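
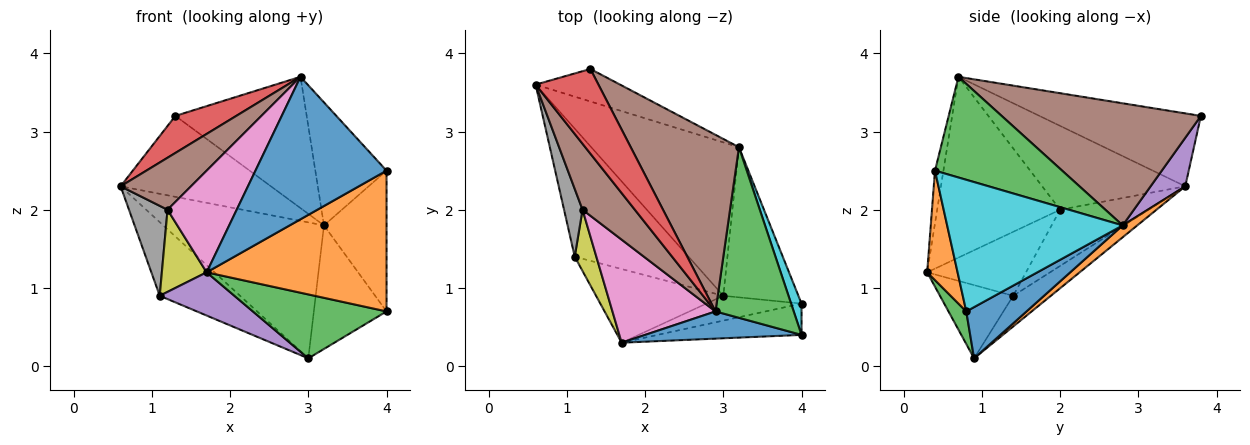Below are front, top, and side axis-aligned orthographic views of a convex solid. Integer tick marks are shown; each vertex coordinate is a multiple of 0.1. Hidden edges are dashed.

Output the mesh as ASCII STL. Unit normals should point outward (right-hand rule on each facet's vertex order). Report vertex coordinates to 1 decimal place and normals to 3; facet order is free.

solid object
 facet normal -0.063 -0.980 0.187
  outer loop
   vertex 2.9 0.7 3.7
   vertex 1.7 0.3 1.2
   vertex 4.0 0.4 2.5
  endloop
 endfacet
 facet normal 0.060 0.662 -0.747
  outer loop
   vertex 3.2 2.8 1.8
   vertex 3.0 0.9 0.1
   vertex 0.6 3.6 2.3
  endloop
 endfacet
 facet normal 0.722 0.404 0.561
  outer loop
   vertex 3.2 2.8 1.8
   vertex 2.9 0.7 3.7
   vertex 4.0 0.4 2.5
  endloop
 endfacet
 facet normal -0.228 0.485 -0.844
  outer loop
   vertex 1.1 1.4 0.9
   vertex 0.6 3.6 2.3
   vertex 3.0 0.9 0.1
  endloop
 endfacet
 facet normal -0.445 -0.453 -0.773
  outer loop
   vertex 1.1 1.4 0.9
   vertex 3.0 0.9 0.1
   vertex 1.7 0.3 1.2
  endloop
 endfacet
 facet normal -0.783 -0.385 0.488
  outer loop
   vertex 1.2 2.0 2.0
   vertex 2.9 0.7 3.7
   vertex 0.6 3.6 2.3
  endloop
 endfacet
 facet normal -0.781 -0.439 0.445
  outer loop
   vertex 1.2 2.0 2.0
   vertex 1.7 0.3 1.2
   vertex 2.9 0.7 3.7
  endloop
 endfacet
 facet normal -0.877 -0.383 0.289
  outer loop
   vertex 1.2 2.0 2.0
   vertex 0.6 3.6 2.3
   vertex 1.1 1.4 0.9
  endloop
 endfacet
 facet normal -0.870 -0.395 0.294
  outer loop
   vertex 1.2 2.0 2.0
   vertex 1.1 1.4 0.9
   vertex 1.7 0.3 1.2
  endloop
 endfacet
 facet normal 0.939 0.335 0.074
  outer loop
   vertex 4.0 0.8 0.7
   vertex 3.2 2.8 1.8
   vertex 4.0 0.4 2.5
  endloop
 endfacet
 facet normal 0.466 0.562 -0.683
  outer loop
   vertex 4.0 0.8 0.7
   vertex 3.0 0.9 0.1
   vertex 3.2 2.8 1.8
  endloop
 endfacet
 facet normal 0.163 -0.963 -0.214
  outer loop
   vertex 4.0 0.8 0.7
   vertex 4.0 0.4 2.5
   vertex 1.7 0.3 1.2
  endloop
 endfacet
 facet normal 0.123 -0.925 -0.359
  outer loop
   vertex 4.0 0.8 0.7
   vertex 1.7 0.3 1.2
   vertex 3.0 0.9 0.1
  endloop
 endfacet
 facet normal -0.728 -0.275 0.628
  outer loop
   vertex 1.3 3.8 3.2
   vertex 0.6 3.6 2.3
   vertex 2.9 0.7 3.7
  endloop
 endfacet
 facet normal 0.209 0.907 -0.364
  outer loop
   vertex 1.3 3.8 3.2
   vertex 3.2 2.8 1.8
   vertex 0.6 3.6 2.3
  endloop
 endfacet
 facet normal 0.671 0.442 0.595
  outer loop
   vertex 1.3 3.8 3.2
   vertex 2.9 0.7 3.7
   vertex 3.2 2.8 1.8
  endloop
 endfacet
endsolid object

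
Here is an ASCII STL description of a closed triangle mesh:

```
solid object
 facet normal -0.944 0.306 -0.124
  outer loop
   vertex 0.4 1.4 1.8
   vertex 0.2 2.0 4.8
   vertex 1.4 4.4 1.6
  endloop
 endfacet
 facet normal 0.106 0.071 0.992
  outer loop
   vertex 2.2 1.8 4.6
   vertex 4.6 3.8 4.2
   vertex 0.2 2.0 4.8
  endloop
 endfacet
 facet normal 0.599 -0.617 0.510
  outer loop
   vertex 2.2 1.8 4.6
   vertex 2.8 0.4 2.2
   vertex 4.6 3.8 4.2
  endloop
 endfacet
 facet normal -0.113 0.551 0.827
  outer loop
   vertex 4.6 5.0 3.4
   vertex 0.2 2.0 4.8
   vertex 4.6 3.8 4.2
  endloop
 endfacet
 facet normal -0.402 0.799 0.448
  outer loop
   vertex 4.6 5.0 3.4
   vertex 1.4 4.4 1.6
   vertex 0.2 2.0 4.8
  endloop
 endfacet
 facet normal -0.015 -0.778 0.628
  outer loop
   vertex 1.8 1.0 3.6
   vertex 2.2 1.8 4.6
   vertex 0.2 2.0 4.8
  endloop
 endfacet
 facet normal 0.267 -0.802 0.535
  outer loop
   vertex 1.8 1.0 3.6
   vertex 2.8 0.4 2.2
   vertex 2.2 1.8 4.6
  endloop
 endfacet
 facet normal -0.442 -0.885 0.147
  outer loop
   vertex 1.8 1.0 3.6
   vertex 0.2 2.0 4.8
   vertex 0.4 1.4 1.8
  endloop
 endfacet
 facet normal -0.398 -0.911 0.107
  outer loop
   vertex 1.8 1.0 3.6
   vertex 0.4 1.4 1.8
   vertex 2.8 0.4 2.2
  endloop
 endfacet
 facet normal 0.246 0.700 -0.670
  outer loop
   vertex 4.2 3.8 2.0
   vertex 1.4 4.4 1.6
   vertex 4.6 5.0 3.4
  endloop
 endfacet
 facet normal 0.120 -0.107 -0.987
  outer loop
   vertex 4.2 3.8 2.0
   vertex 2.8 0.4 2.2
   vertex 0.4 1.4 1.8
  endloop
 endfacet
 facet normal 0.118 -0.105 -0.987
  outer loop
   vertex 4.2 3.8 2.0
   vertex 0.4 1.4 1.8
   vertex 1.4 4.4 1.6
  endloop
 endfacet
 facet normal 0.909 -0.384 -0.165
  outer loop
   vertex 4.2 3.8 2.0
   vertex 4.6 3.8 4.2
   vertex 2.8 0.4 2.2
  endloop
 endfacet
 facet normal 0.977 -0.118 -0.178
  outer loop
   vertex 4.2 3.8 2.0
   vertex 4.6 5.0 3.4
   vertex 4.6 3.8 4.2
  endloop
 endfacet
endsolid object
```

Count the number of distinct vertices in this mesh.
9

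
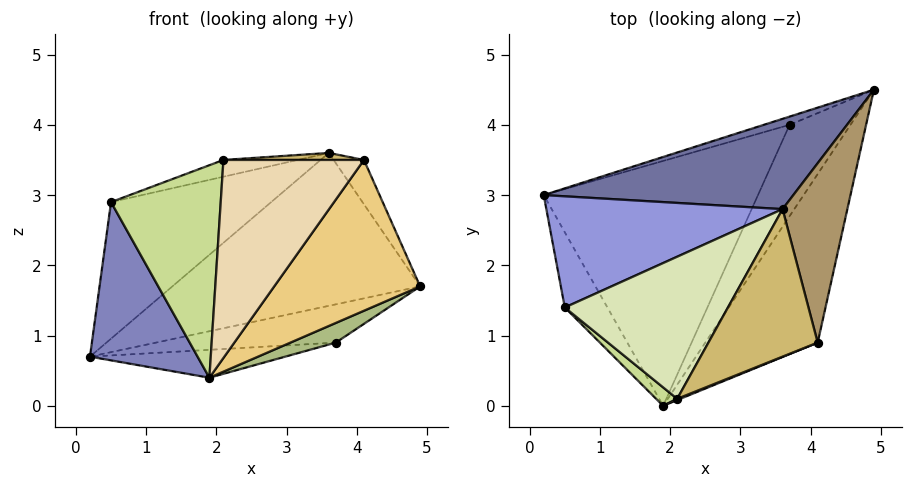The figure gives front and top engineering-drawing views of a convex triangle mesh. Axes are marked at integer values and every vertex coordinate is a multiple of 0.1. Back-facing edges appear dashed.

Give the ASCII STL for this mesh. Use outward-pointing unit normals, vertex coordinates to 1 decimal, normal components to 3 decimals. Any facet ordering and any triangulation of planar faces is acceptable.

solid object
 facet normal -0.358 0.804 0.475
  outer loop
   vertex 3.6 2.8 3.6
   vertex 4.9 4.5 1.7
   vertex 0.2 3.0 0.7
  endloop
 endfacet
 facet normal -0.858 -0.464 -0.221
  outer loop
   vertex 0.5 1.4 2.9
   vertex 0.2 3.0 0.7
   vertex 1.9 0.0 0.4
  endloop
 endfacet
 facet normal -0.442 0.696 0.566
  outer loop
   vertex 0.5 1.4 2.9
   vertex 3.6 2.8 3.6
   vertex 0.2 3.0 0.7
  endloop
 endfacet
 facet normal -0.258 0.945 -0.203
  outer loop
   vertex 3.7 4.0 0.9
   vertex 0.2 3.0 0.7
   vertex 4.9 4.5 1.7
  endloop
 endfacet
 facet normal 0.024 0.113 -0.993
  outer loop
   vertex 3.7 4.0 0.9
   vertex 1.9 0.0 0.4
   vertex 0.2 3.0 0.7
  endloop
 endfacet
 facet normal 0.595 -0.169 -0.786
  outer loop
   vertex 3.7 4.0 0.9
   vertex 4.9 4.5 1.7
   vertex 1.9 0.0 0.4
  endloop
 endfacet
 facet normal -0.644 -0.762 0.066
  outer loop
   vertex 2.1 0.1 3.5
   vertex 0.5 1.4 2.9
   vertex 1.9 0.0 0.4
  endloop
 endfacet
 facet normal -0.267 0.113 0.957
  outer loop
   vertex 2.1 0.1 3.5
   vertex 3.6 2.8 3.6
   vertex 0.5 1.4 2.9
  endloop
 endfacet
 facet normal 0.742 0.161 0.651
  outer loop
   vertex 4.1 0.9 3.5
   vertex 4.9 4.5 1.7
   vertex 3.6 2.8 3.6
  endloop
 endfacet
 facet normal 0.019 -0.048 0.999
  outer loop
   vertex 4.1 0.9 3.5
   vertex 3.6 2.8 3.6
   vertex 2.1 0.1 3.5
  endloop
 endfacet
 facet normal 0.798 -0.402 -0.449
  outer loop
   vertex 4.1 0.9 3.5
   vertex 1.9 0.0 0.4
   vertex 4.9 4.5 1.7
  endloop
 endfacet
 facet normal 0.371 -0.928 0.006
  outer loop
   vertex 4.1 0.9 3.5
   vertex 2.1 0.1 3.5
   vertex 1.9 0.0 0.4
  endloop
 endfacet
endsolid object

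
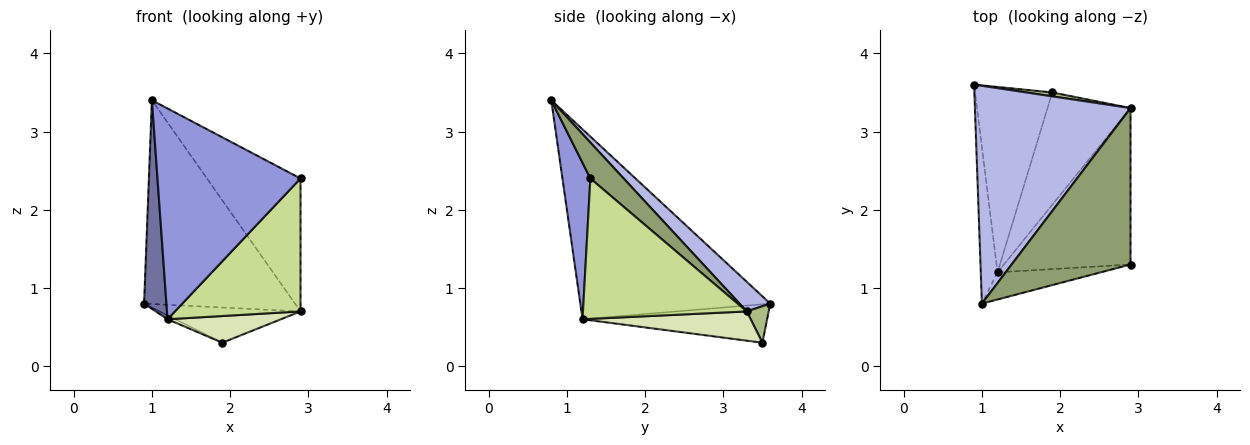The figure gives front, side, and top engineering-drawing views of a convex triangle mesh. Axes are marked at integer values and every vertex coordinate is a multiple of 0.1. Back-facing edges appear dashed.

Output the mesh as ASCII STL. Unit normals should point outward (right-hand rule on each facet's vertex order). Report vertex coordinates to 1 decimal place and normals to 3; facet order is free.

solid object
 facet normal -0.989 -0.116 -0.087
  outer loop
   vertex 1.2 1.2 0.6
   vertex 1.0 0.8 3.4
   vertex 0.9 3.6 0.8
  endloop
 endfacet
 facet normal -0.446 0.019 -0.895
  outer loop
   vertex 1.2 1.2 0.6
   vertex 0.9 3.6 0.8
   vertex 1.9 3.5 0.3
  endloop
 endfacet
 facet normal 0.190 -0.974 -0.126
  outer loop
   vertex 1.2 1.2 0.6
   vertex 2.9 1.3 2.4
   vertex 1.0 0.8 3.4
  endloop
 endfacet
 facet normal 0.138 0.677 0.723
  outer loop
   vertex 2.9 3.3 0.7
   vertex 0.9 3.6 0.8
   vertex 1.0 0.8 3.4
  endloop
 endfacet
 facet normal 0.225 0.631 0.742
  outer loop
   vertex 2.9 3.3 0.7
   vertex 1.0 0.8 3.4
   vertex 2.9 1.3 2.4
  endloop
 endfacet
 facet normal 0.153 0.982 0.109
  outer loop
   vertex 2.9 3.3 0.7
   vertex 1.9 3.5 0.3
   vertex 0.9 3.6 0.8
  endloop
 endfacet
 facet normal 0.645 -0.495 -0.582
  outer loop
   vertex 2.9 3.3 0.7
   vertex 2.9 1.3 2.4
   vertex 1.2 1.2 0.6
  endloop
 endfacet
 facet normal 0.324 -0.219 -0.920
  outer loop
   vertex 2.9 3.3 0.7
   vertex 1.2 1.2 0.6
   vertex 1.9 3.5 0.3
  endloop
 endfacet
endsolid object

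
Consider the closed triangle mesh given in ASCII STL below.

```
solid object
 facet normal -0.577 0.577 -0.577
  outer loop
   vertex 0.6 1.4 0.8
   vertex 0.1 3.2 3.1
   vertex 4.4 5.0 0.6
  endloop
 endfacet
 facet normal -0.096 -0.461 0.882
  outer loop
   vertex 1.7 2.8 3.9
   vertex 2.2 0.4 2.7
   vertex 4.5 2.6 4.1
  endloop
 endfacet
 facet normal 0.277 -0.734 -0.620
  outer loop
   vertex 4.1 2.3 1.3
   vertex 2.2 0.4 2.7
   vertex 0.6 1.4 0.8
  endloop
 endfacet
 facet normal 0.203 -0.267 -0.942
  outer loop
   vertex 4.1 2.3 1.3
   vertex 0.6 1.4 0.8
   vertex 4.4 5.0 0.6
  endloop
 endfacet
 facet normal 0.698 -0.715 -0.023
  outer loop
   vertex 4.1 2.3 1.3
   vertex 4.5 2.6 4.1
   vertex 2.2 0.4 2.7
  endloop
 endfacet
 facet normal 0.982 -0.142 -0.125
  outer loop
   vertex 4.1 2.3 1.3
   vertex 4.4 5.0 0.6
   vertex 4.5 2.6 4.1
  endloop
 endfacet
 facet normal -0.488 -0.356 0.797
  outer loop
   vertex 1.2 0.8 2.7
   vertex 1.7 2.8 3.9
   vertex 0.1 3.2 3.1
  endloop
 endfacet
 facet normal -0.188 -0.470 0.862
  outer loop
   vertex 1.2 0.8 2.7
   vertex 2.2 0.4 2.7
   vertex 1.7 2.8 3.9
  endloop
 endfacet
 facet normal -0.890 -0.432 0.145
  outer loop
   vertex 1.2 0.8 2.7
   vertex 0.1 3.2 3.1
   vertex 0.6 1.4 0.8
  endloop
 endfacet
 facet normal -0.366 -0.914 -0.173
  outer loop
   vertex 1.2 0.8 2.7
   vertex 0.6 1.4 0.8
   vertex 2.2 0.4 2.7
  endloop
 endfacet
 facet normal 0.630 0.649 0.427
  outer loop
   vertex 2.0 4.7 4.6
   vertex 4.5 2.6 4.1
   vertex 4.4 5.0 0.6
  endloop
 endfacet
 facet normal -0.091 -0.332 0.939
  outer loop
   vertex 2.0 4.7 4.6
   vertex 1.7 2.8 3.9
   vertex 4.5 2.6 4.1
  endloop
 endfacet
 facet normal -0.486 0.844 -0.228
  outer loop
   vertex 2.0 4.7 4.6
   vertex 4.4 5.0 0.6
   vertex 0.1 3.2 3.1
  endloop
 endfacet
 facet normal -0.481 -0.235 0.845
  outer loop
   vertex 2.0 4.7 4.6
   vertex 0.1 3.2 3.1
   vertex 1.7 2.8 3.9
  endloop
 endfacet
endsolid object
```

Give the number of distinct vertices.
9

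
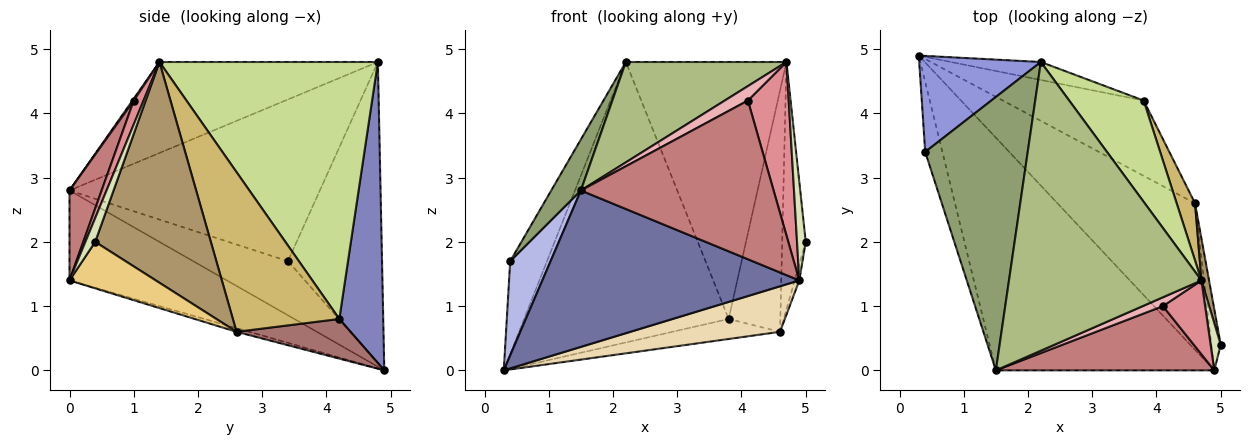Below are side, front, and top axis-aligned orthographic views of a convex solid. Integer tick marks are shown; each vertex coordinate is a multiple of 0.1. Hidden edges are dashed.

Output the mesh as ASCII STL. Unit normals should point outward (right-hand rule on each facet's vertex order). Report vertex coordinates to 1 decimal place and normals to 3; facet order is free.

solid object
 facet normal -0.323 -0.528 -0.785
  outer loop
   vertex 1.5 0.0 2.8
   vertex 0.3 4.9 0.0
   vertex 4.9 0.0 1.4
  endloop
 endfacet
 facet normal 0.209 0.976 -0.063
  outer loop
   vertex 3.8 4.2 0.8
   vertex 0.3 4.9 0.0
   vertex 2.2 4.8 4.8
  endloop
 endfacet
 facet normal -0.872 0.341 0.352
  outer loop
   vertex 0.4 3.4 1.7
   vertex 2.2 4.8 4.8
   vertex 0.3 4.9 0.0
  endloop
 endfacet
 facet normal -0.883 -0.376 -0.280
  outer loop
   vertex 0.4 3.4 1.7
   vertex 0.3 4.9 0.0
   vertex 1.5 0.0 2.8
  endloop
 endfacet
 facet normal -0.840 -0.099 0.533
  outer loop
   vertex 0.4 3.4 1.7
   vertex 1.5 0.0 2.8
   vertex 2.2 4.8 4.8
  endloop
 endfacet
 facet normal -0.408 -0.300 0.862
  outer loop
   vertex 4.7 1.4 4.8
   vertex 2.2 4.8 4.8
   vertex 1.5 0.0 2.8
  endloop
 endfacet
 facet normal 0.785 0.577 0.227
  outer loop
   vertex 4.7 1.4 4.8
   vertex 3.8 4.2 0.8
   vertex 2.2 4.8 4.8
  endloop
 endfacet
 facet normal 0.714 -0.632 0.302
  outer loop
   vertex 4.7 1.4 4.8
   vertex 4.9 0.0 1.4
   vertex 5.0 0.4 2.0
  endloop
 endfacet
 facet normal 0.979 0.199 0.034
  outer loop
   vertex 4.6 2.6 0.6
   vertex 4.7 1.4 4.8
   vertex 5.0 0.4 2.0
  endloop
 endfacet
 facet normal 0.895 0.435 0.103
  outer loop
   vertex 4.6 2.6 0.6
   vertex 3.8 4.2 0.8
   vertex 4.7 1.4 4.8
  endloop
 endfacet
 facet normal 0.979 0.052 -0.198
  outer loop
   vertex 4.6 2.6 0.6
   vertex 5.0 0.4 2.0
   vertex 4.9 0.0 1.4
  endloop
 endfacet
 facet normal -0.025 -0.297 -0.955
  outer loop
   vertex 4.6 2.6 0.6
   vertex 4.9 0.0 1.4
   vertex 0.3 4.9 0.0
  endloop
 endfacet
 facet normal 0.263 0.248 -0.932
  outer loop
   vertex 4.6 2.6 0.6
   vertex 0.3 4.9 0.0
   vertex 3.8 4.2 0.8
  endloop
 endfacet
 facet normal 0.153 -0.916 0.371
  outer loop
   vertex 4.1 1.0 4.2
   vertex 1.5 0.0 2.8
   vertex 4.9 0.0 1.4
  endloop
 endfacet
 facet normal 0.216 -0.898 0.383
  outer loop
   vertex 4.1 1.0 4.2
   vertex 4.9 0.0 1.4
   vertex 4.7 1.4 4.8
  endloop
 endfacet
 facet normal 0.047 -0.852 0.521
  outer loop
   vertex 4.1 1.0 4.2
   vertex 4.7 1.4 4.8
   vertex 1.5 0.0 2.8
  endloop
 endfacet
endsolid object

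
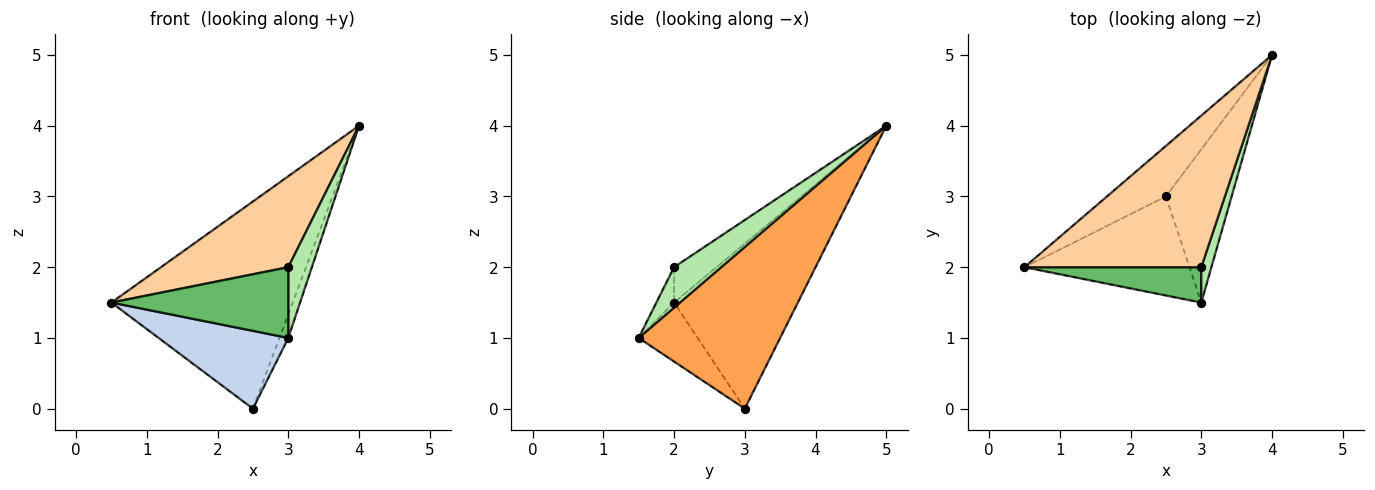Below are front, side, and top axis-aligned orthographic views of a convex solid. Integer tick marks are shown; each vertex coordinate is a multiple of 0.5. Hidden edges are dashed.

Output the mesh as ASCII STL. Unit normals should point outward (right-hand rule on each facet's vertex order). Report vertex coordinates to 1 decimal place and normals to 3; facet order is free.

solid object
 facet normal -0.553 0.810 -0.197
  outer loop
   vertex 2.5 3.0 0.0
   vertex 0.5 2.0 1.5
   vertex 4.0 5.0 4.0
  endloop
 endfacet
 facet normal -0.270 -0.595 -0.757
  outer loop
   vertex 2.5 3.0 0.0
   vertex 3.0 1.5 1.0
   vertex 0.5 2.0 1.5
  endloop
 endfacet
 facet normal 0.925 0.058 -0.376
  outer loop
   vertex 2.5 3.0 0.0
   vertex 4.0 5.0 4.0
   vertex 3.0 1.5 1.0
  endloop
 endfacet
 facet normal -0.169 -0.507 0.845
  outer loop
   vertex 3.0 2.0 2.0
   vertex 4.0 5.0 4.0
   vertex 0.5 2.0 1.5
  endloop
 endfacet
 facet normal -0.089 -0.891 0.445
  outer loop
   vertex 3.0 2.0 2.0
   vertex 0.5 2.0 1.5
   vertex 3.0 1.5 1.0
  endloop
 endfacet
 facet normal 0.873 -0.436 0.218
  outer loop
   vertex 3.0 2.0 2.0
   vertex 3.0 1.5 1.0
   vertex 4.0 5.0 4.0
  endloop
 endfacet
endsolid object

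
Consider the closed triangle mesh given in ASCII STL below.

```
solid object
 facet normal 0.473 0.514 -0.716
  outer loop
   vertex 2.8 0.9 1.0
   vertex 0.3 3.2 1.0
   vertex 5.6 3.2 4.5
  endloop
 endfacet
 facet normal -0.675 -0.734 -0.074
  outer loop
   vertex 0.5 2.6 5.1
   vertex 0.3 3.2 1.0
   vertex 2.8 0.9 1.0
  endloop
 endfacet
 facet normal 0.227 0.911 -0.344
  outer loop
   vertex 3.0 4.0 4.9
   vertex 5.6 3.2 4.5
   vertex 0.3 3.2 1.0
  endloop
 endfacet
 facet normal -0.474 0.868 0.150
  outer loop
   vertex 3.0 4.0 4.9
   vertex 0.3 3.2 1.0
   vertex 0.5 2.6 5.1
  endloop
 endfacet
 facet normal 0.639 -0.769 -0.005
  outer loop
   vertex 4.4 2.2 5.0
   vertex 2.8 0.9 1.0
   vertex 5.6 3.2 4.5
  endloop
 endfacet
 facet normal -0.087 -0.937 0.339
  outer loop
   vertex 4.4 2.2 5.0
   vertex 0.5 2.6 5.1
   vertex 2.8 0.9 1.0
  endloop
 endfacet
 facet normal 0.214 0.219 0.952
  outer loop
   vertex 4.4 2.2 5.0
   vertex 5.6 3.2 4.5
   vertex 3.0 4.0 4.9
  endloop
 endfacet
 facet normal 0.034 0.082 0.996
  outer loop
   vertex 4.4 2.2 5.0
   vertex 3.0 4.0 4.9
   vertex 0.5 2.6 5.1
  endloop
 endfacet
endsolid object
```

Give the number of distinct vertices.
6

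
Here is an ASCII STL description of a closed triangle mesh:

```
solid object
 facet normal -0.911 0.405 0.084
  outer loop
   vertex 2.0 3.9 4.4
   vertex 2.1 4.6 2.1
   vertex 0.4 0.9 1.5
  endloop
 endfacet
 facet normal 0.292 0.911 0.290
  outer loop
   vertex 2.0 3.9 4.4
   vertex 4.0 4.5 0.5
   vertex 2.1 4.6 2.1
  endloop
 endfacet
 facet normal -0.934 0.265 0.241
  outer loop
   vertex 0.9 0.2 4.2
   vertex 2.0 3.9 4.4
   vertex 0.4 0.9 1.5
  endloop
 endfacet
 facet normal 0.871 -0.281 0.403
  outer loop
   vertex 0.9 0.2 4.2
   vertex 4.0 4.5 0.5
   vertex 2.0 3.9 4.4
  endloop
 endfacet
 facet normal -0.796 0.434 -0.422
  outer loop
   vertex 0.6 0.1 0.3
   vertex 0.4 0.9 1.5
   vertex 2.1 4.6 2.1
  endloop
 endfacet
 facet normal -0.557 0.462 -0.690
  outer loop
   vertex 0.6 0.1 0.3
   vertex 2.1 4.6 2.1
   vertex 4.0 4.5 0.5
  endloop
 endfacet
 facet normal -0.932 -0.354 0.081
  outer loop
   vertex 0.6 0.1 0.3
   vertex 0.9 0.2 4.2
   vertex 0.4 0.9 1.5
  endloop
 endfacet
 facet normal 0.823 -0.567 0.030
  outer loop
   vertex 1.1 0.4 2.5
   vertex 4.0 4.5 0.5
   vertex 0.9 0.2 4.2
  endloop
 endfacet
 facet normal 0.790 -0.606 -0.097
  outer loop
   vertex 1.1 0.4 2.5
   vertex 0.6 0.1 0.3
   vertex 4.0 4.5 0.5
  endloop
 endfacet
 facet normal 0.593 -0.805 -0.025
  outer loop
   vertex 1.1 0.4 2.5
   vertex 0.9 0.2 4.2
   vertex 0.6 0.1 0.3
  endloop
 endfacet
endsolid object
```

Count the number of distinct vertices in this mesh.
7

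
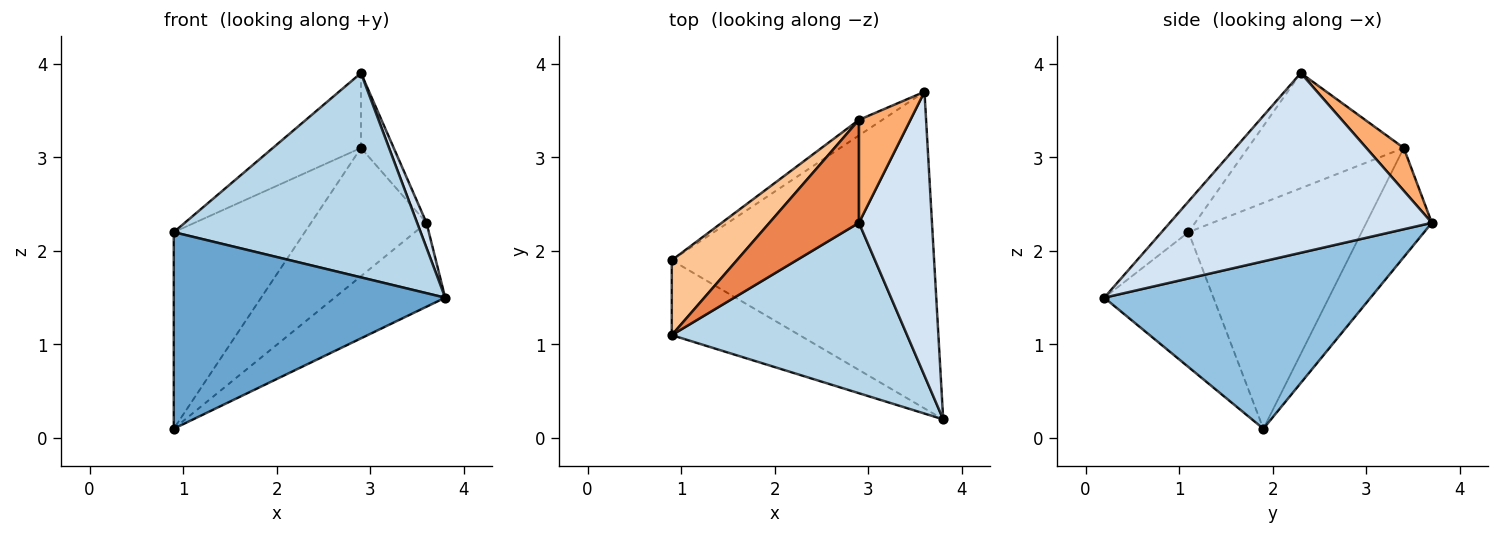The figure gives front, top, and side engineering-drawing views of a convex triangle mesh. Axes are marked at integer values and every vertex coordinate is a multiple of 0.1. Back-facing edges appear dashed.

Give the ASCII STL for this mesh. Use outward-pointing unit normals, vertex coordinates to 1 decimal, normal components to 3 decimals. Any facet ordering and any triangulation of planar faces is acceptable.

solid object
 facet normal -0.352 -0.875 -0.333
  outer loop
   vertex 0.9 1.9 0.1
   vertex 3.8 0.2 1.5
   vertex 0.9 1.1 2.2
  endloop
 endfacet
 facet normal 0.525 0.218 -0.823
  outer loop
   vertex 0.9 1.9 0.1
   vertex 3.6 3.7 2.3
   vertex 3.8 0.2 1.5
  endloop
 endfacet
 facet normal -0.083 -0.765 0.638
  outer loop
   vertex 2.9 2.3 3.9
   vertex 0.9 1.1 2.2
   vertex 3.8 0.2 1.5
  endloop
 endfacet
 facet normal 0.926 -0.033 0.376
  outer loop
   vertex 2.9 2.3 3.9
   vertex 3.8 0.2 1.5
   vertex 3.6 3.7 2.3
  endloop
 endfacet
 facet normal -0.721 0.408 0.560
  outer loop
   vertex 2.9 3.4 3.1
   vertex 0.9 1.1 2.2
   vertex 2.9 2.3 3.9
  endloop
 endfacet
 facet normal 0.558 0.488 0.671
  outer loop
   vertex 2.9 3.4 3.1
   vertex 2.9 2.3 3.9
   vertex 3.6 3.7 2.3
  endloop
 endfacet
 facet normal -0.777 0.588 0.224
  outer loop
   vertex 2.9 3.4 3.1
   vertex 0.9 1.9 0.1
   vertex 0.9 1.1 2.2
  endloop
 endfacet
 facet normal -0.491 0.865 -0.105
  outer loop
   vertex 2.9 3.4 3.1
   vertex 3.6 3.7 2.3
   vertex 0.9 1.9 0.1
  endloop
 endfacet
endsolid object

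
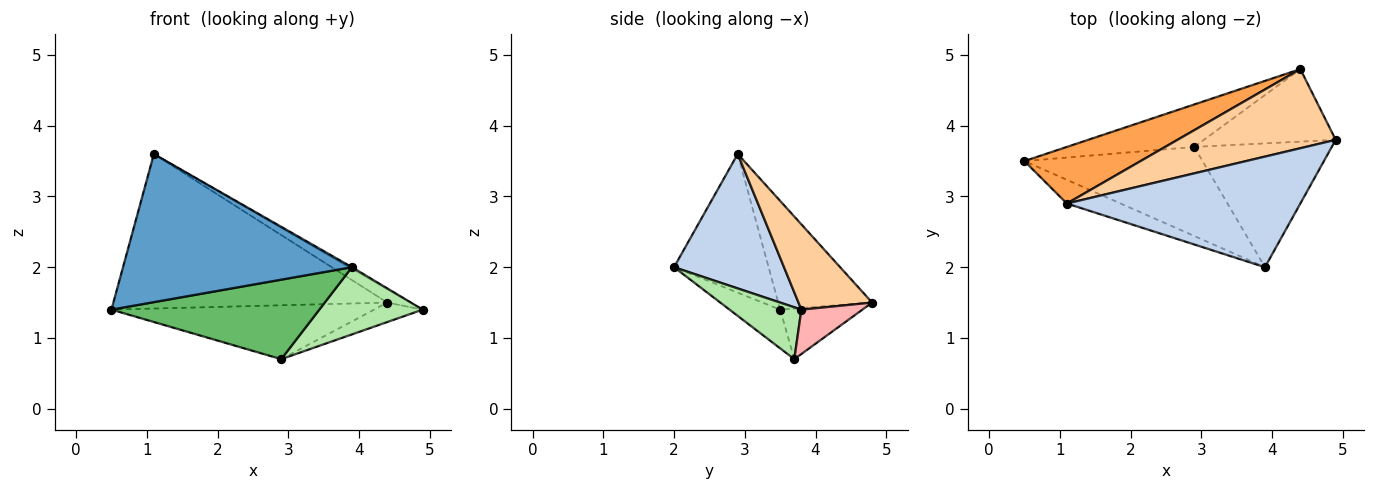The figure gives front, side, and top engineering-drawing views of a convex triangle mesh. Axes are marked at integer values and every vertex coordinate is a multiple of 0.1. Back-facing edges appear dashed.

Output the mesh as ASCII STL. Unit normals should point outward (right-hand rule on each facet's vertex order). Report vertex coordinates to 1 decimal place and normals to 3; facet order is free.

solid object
 facet normal -0.378 -0.914 -0.146
  outer loop
   vertex 1.1 2.9 3.6
   vertex 0.5 3.5 1.4
   vertex 3.9 2.0 2.0
  endloop
 endfacet
 facet normal 0.499 0.012 0.867
  outer loop
   vertex 1.1 2.9 3.6
   vertex 3.9 2.0 2.0
   vertex 4.9 3.8 1.4
  endloop
 endfacet
 facet normal -0.306 0.894 0.327
  outer loop
   vertex 4.4 4.8 1.5
   vertex 0.5 3.5 1.4
   vertex 1.1 2.9 3.6
  endloop
 endfacet
 facet normal 0.469 0.148 0.871
  outer loop
   vertex 4.4 4.8 1.5
   vertex 1.1 2.9 3.6
   vertex 4.9 3.8 1.4
  endloop
 endfacet
 facet normal -0.160 -0.657 -0.736
  outer loop
   vertex 2.9 3.7 0.7
   vertex 3.9 2.0 2.0
   vertex 0.5 3.5 1.4
  endloop
 endfacet
 facet normal 0.315 -0.453 -0.834
  outer loop
   vertex 2.9 3.7 0.7
   vertex 4.9 3.8 1.4
   vertex 3.9 2.0 2.0
  endloop
 endfacet
 facet normal -0.239 0.763 -0.601
  outer loop
   vertex 2.9 3.7 0.7
   vertex 0.5 3.5 1.4
   vertex 4.4 4.8 1.5
  endloop
 endfacet
 facet normal 0.309 0.246 -0.919
  outer loop
   vertex 2.9 3.7 0.7
   vertex 4.4 4.8 1.5
   vertex 4.9 3.8 1.4
  endloop
 endfacet
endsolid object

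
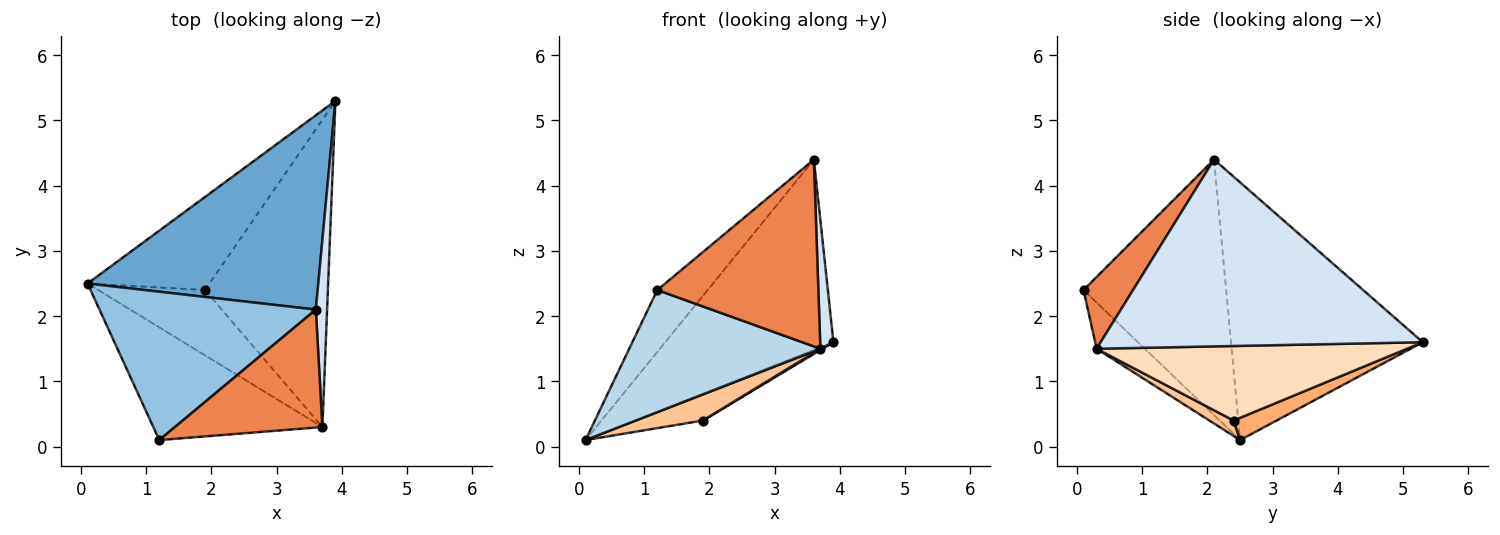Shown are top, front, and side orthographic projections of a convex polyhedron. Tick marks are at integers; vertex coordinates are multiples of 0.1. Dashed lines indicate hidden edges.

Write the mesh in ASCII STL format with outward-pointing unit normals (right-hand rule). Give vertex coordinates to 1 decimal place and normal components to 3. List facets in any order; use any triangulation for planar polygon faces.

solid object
 facet normal -0.624 0.547 0.558
  outer loop
   vertex 3.6 2.1 4.4
   vertex 3.9 5.3 1.6
   vertex 0.1 2.5 0.1
  endloop
 endfacet
 facet normal -0.737 0.260 0.624
  outer loop
   vertex 3.6 2.1 4.4
   vertex 0.1 2.5 0.1
   vertex 1.2 0.1 2.4
  endloop
 endfacet
 facet normal -0.182 -0.723 -0.667
  outer loop
   vertex 3.7 0.3 1.5
   vertex 1.2 0.1 2.4
   vertex 0.1 2.5 0.1
  endloop
 endfacet
 facet normal 0.997 -0.041 0.060
  outer loop
   vertex 3.7 0.3 1.5
   vertex 3.9 5.3 1.6
   vertex 3.6 2.1 4.4
  endloop
 endfacet
 facet normal 0.251 -0.818 0.517
  outer loop
   vertex 3.7 0.3 1.5
   vertex 3.6 2.1 4.4
   vertex 1.2 0.1 2.4
  endloop
 endfacet
 facet normal 0.173 0.272 -0.947
  outer loop
   vertex 1.9 2.4 0.4
   vertex 0.1 2.5 0.1
   vertex 3.9 5.3 1.6
  endloop
 endfacet
 facet normal 0.133 -0.368 -0.920
  outer loop
   vertex 1.9 2.4 0.4
   vertex 3.7 0.3 1.5
   vertex 0.1 2.5 0.1
  endloop
 endfacet
 facet normal 0.518 -0.004 -0.855
  outer loop
   vertex 1.9 2.4 0.4
   vertex 3.9 5.3 1.6
   vertex 3.7 0.3 1.5
  endloop
 endfacet
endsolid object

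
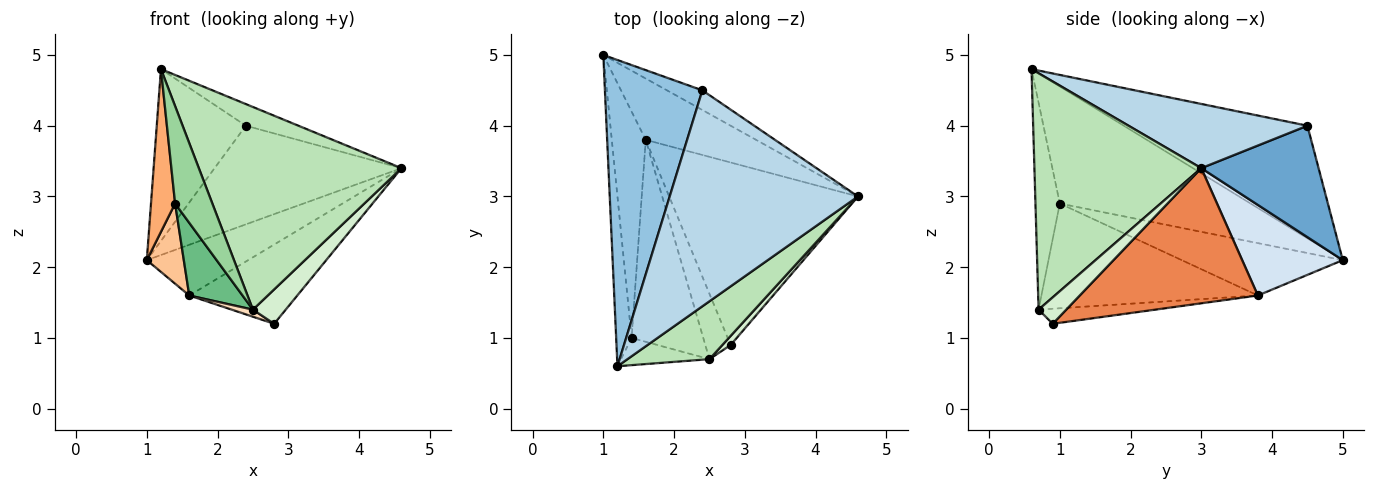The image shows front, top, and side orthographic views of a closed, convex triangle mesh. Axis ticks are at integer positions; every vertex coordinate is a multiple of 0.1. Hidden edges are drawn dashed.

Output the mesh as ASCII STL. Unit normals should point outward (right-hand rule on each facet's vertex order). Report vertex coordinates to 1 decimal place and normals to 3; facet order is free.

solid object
 facet normal 0.524 0.835 -0.166
  outer loop
   vertex 2.4 4.5 4.0
   vertex 4.6 3.0 3.4
   vertex 1.0 5.0 2.1
  endloop
 endfacet
 facet normal -0.710 0.344 0.614
  outer loop
   vertex 2.4 4.5 4.0
   vertex 1.0 5.0 2.1
   vertex 1.2 0.6 4.8
  endloop
 endfacet
 facet normal 0.321 0.094 0.942
  outer loop
   vertex 2.4 4.5 4.0
   vertex 1.2 0.6 4.8
   vertex 4.6 3.0 3.4
  endloop
 endfacet
 facet normal 0.534 0.539 -0.651
  outer loop
   vertex 1.6 3.8 1.6
   vertex 1.0 5.0 2.1
   vertex 4.6 3.0 3.4
  endloop
 endfacet
 facet normal 0.549 0.333 -0.767
  outer loop
   vertex 1.6 3.8 1.6
   vertex 4.6 3.0 3.4
   vertex 2.8 0.9 1.2
  endloop
 endfacet
 facet normal -0.984 -0.124 -0.130
  outer loop
   vertex 1.4 1.0 2.9
   vertex 1.2 0.6 4.8
   vertex 1.0 5.0 2.1
  endloop
 endfacet
 facet normal -0.824 -0.189 -0.534
  outer loop
   vertex 1.4 1.0 2.9
   vertex 1.0 5.0 2.1
   vertex 1.6 3.8 1.6
  endloop
 endfacet
 facet normal -0.509 -0.093 -0.856
  outer loop
   vertex 2.5 0.7 1.4
   vertex 1.6 3.8 1.6
   vertex 2.8 0.9 1.2
  endloop
 endfacet
 facet normal -0.809 -0.199 -0.553
  outer loop
   vertex 2.5 0.7 1.4
   vertex 1.4 1.0 2.9
   vertex 1.6 3.8 1.6
  endloop
 endfacet
 facet normal -0.533 -0.815 -0.228
  outer loop
   vertex 2.5 0.7 1.4
   vertex 1.2 0.6 4.8
   vertex 1.4 1.0 2.9
  endloop
 endfacet
 facet normal 0.621 -0.754 0.215
  outer loop
   vertex 2.5 0.7 1.4
   vertex 4.6 3.0 3.4
   vertex 1.2 0.6 4.8
  endloop
 endfacet
 facet normal 0.632 -0.749 0.198
  outer loop
   vertex 2.5 0.7 1.4
   vertex 2.8 0.9 1.2
   vertex 4.6 3.0 3.4
  endloop
 endfacet
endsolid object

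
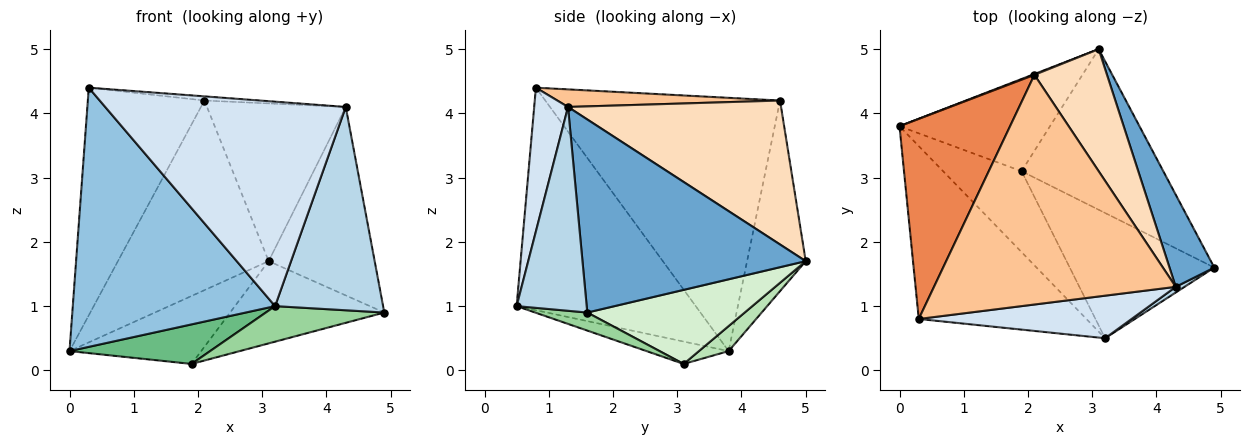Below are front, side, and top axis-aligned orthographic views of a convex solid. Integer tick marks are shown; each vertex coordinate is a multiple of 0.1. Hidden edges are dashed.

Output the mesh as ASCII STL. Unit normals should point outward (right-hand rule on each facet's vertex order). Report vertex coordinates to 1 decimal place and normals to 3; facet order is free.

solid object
 facet normal 0.884 0.420 0.205
  outer loop
   vertex 4.3 1.3 4.1
   vertex 4.9 1.6 0.9
   vertex 3.1 5.0 1.7
  endloop
 endfacet
 facet normal -0.593 -0.670 -0.447
  outer loop
   vertex 3.2 0.5 1.0
   vertex 0.3 0.8 4.4
   vertex 0.0 3.8 0.3
  endloop
 endfacet
 facet normal 0.544 -0.839 0.023
  outer loop
   vertex 3.2 0.5 1.0
   vertex 4.9 1.6 0.9
   vertex 4.3 1.3 4.1
  endloop
 endfacet
 facet normal 0.136 -0.970 0.202
  outer loop
   vertex 3.2 0.5 1.0
   vertex 4.3 1.3 4.1
   vertex 0.3 0.8 4.4
  endloop
 endfacet
 facet normal -0.834 0.414 0.364
  outer loop
   vertex 2.1 4.6 4.2
   vertex 0.0 3.8 0.3
   vertex 0.3 0.8 4.4
  endloop
 endfacet
 facet normal -0.363 0.932 0.004
  outer loop
   vertex 2.1 4.6 4.2
   vertex 3.1 5.0 1.7
   vertex 0.0 3.8 0.3
  endloop
 endfacet
 facet normal 0.073 0.018 0.997
  outer loop
   vertex 2.1 4.6 4.2
   vertex 0.3 0.8 4.4
   vertex 4.3 1.3 4.1
  endloop
 endfacet
 facet normal 0.772 0.503 0.389
  outer loop
   vertex 2.1 4.6 4.2
   vertex 4.3 1.3 4.1
   vertex 3.1 5.0 1.7
  endloop
 endfacet
 facet normal -0.248 -0.425 -0.870
  outer loop
   vertex 1.9 3.1 0.1
   vertex 3.2 0.5 1.0
   vertex 0.0 3.8 0.3
  endloop
 endfacet
 facet normal 0.119 -0.271 -0.955
  outer loop
   vertex 1.9 3.1 0.1
   vertex 4.9 1.6 0.9
   vertex 3.2 0.5 1.0
  endloop
 endfacet
 facet normal 0.133 0.588 -0.798
  outer loop
   vertex 1.9 3.1 0.1
   vertex 0.0 3.8 0.3
   vertex 3.1 5.0 1.7
  endloop
 endfacet
 facet normal 0.422 0.413 -0.807
  outer loop
   vertex 1.9 3.1 0.1
   vertex 3.1 5.0 1.7
   vertex 4.9 1.6 0.9
  endloop
 endfacet
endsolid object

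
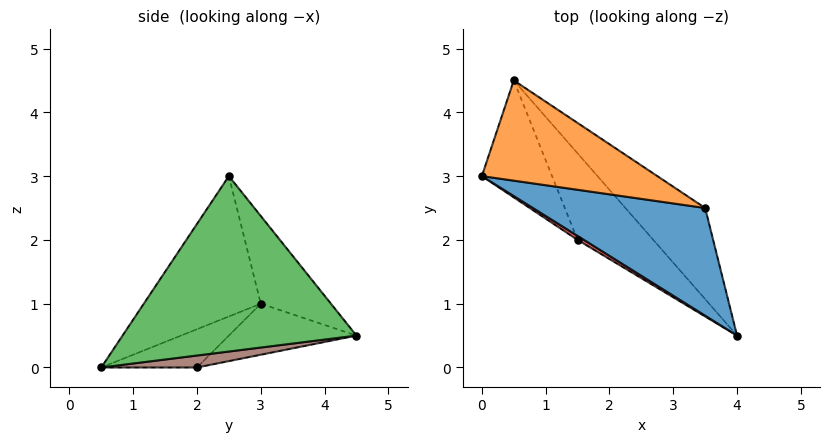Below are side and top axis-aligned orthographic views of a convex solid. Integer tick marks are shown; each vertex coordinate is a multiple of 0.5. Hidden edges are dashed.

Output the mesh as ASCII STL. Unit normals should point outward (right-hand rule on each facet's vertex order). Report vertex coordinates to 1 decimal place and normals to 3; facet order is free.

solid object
 facet normal -0.381 -0.797 0.468
  outer loop
   vertex 3.5 2.5 3.0
   vertex 0.0 3.0 1.0
   vertex 4.0 0.5 0.0
  endloop
 endfacet
 facet normal -0.408 0.408 0.816
  outer loop
   vertex 3.5 2.5 3.0
   vertex 0.5 4.5 0.5
   vertex 0.0 3.0 1.0
  endloop
 endfacet
 facet normal 0.694 0.647 -0.316
  outer loop
   vertex 3.5 2.5 3.0
   vertex 4.0 0.5 0.0
   vertex 0.5 4.5 0.5
  endloop
 endfacet
 facet normal -0.513 -0.854 0.085
  outer loop
   vertex 1.5 2.0 0.0
   vertex 4.0 0.5 0.0
   vertex 0.0 3.0 1.0
  endloop
 endfacet
 facet normal -0.587 -0.073 -0.807
  outer loop
   vertex 1.5 2.0 0.0
   vertex 0.0 3.0 1.0
   vertex 0.5 4.5 0.5
  endloop
 endfacet
 facet normal 0.151 0.252 -0.956
  outer loop
   vertex 1.5 2.0 0.0
   vertex 0.5 4.5 0.5
   vertex 4.0 0.5 0.0
  endloop
 endfacet
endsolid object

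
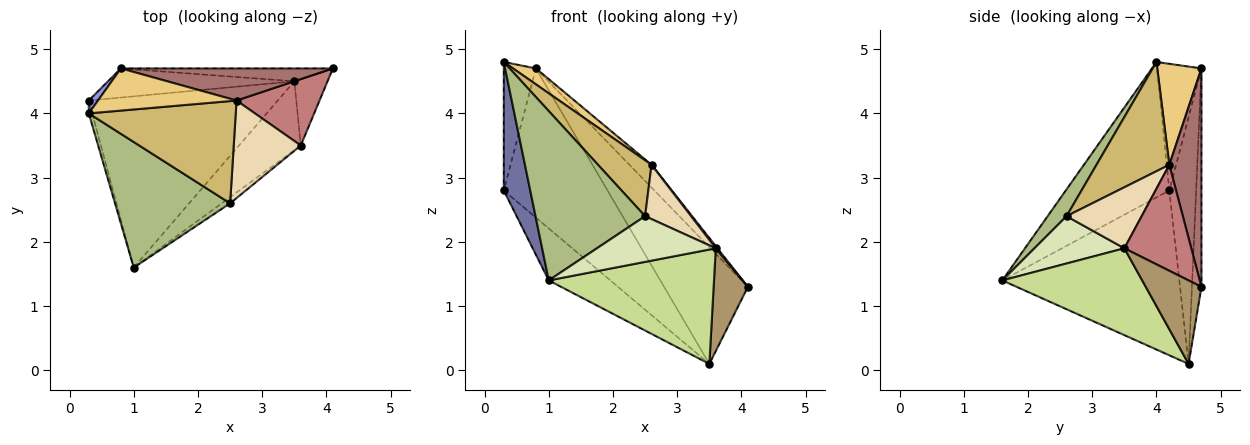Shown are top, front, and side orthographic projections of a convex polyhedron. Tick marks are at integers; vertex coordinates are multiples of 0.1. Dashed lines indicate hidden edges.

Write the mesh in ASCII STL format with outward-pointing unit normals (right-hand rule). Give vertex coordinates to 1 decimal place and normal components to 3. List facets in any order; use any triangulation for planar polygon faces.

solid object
 facet normal -0.969 -0.247 -0.025
  outer loop
   vertex 0.3 4.0 4.8
   vertex 0.3 4.2 2.8
   vertex 1.0 1.6 1.4
  endloop
 endfacet
 facet normal -0.641 0.223 -0.735
  outer loop
   vertex 3.5 4.5 0.1
   vertex 1.0 1.6 1.4
   vertex 0.3 4.2 2.8
  endloop
 endfacet
 facet normal -0.808 0.586 0.059
  outer loop
   vertex 0.8 4.7 4.7
   vertex 0.3 4.2 2.8
   vertex 0.3 4.0 4.8
  endloop
 endfacet
 facet normal -0.246 0.951 -0.186
  outer loop
   vertex 0.8 4.7 4.7
   vertex 3.5 4.5 0.1
   vertex 0.3 4.2 2.8
  endloop
 endfacet
 facet normal -0.112 0.988 -0.109
  outer loop
   vertex 0.8 4.7 4.7
   vertex 4.1 4.7 1.3
   vertex 3.5 4.5 0.1
  endloop
 endfacet
 facet normal 0.137 -0.796 0.590
  outer loop
   vertex 2.5 2.6 2.4
   vertex 0.3 4.0 4.8
   vertex 1.0 1.6 1.4
  endloop
 endfacet
 facet normal 0.587 -0.693 -0.418
  outer loop
   vertex 3.6 3.5 1.9
   vertex 1.0 1.6 1.4
   vertex 3.5 4.5 0.1
  endloop
 endfacet
 facet normal 0.600 -0.793 -0.107
  outer loop
   vertex 3.6 3.5 1.9
   vertex 2.5 2.6 2.4
   vertex 1.0 1.6 1.4
  endloop
 endfacet
 facet normal 0.807 -0.496 -0.321
  outer loop
   vertex 3.6 3.5 1.9
   vertex 3.5 4.5 0.1
   vertex 4.1 4.7 1.3
  endloop
 endfacet
 facet normal 0.546 -0.402 0.735
  outer loop
   vertex 2.6 4.2 3.2
   vertex 0.3 4.0 4.8
   vertex 2.5 2.6 2.4
  endloop
 endfacet
 facet normal 0.563 -0.292 0.773
  outer loop
   vertex 2.6 4.2 3.2
   vertex 0.8 4.7 4.7
   vertex 0.3 4.0 4.8
  endloop
 endfacet
 facet normal 0.622 -0.381 0.684
  outer loop
   vertex 2.6 4.2 3.2
   vertex 2.5 2.6 2.4
   vertex 3.6 3.5 1.9
  endloop
 endfacet
 facet normal 0.643 0.443 0.624
  outer loop
   vertex 2.6 4.2 3.2
   vertex 4.1 4.7 1.3
   vertex 0.8 4.7 4.7
  endloop
 endfacet
 facet normal 0.787 -0.020 0.616
  outer loop
   vertex 2.6 4.2 3.2
   vertex 3.6 3.5 1.9
   vertex 4.1 4.7 1.3
  endloop
 endfacet
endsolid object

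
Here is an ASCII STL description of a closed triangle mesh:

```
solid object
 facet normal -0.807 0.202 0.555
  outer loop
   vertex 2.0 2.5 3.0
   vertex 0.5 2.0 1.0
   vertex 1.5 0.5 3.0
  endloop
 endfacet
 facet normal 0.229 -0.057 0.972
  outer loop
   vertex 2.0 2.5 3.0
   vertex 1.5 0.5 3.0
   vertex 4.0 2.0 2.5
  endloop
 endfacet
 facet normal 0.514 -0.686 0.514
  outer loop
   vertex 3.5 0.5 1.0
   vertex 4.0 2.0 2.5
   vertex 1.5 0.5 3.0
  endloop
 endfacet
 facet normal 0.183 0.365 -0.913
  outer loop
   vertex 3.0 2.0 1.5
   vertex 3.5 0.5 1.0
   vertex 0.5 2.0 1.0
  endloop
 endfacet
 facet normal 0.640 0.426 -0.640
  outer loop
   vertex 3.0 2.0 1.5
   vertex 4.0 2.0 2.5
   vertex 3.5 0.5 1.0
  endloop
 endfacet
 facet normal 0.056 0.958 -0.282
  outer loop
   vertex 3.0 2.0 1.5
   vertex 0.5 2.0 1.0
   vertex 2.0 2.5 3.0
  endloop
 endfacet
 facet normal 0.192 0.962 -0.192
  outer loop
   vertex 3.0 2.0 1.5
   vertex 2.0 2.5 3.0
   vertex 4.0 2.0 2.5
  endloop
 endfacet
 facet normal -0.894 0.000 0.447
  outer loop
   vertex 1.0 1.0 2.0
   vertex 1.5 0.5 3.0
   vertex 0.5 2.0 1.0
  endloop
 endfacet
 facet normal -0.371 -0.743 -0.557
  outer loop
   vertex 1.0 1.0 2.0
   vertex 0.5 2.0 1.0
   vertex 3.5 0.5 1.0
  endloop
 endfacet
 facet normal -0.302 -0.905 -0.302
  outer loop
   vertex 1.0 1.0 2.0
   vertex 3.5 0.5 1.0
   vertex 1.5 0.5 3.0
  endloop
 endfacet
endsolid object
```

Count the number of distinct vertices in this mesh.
7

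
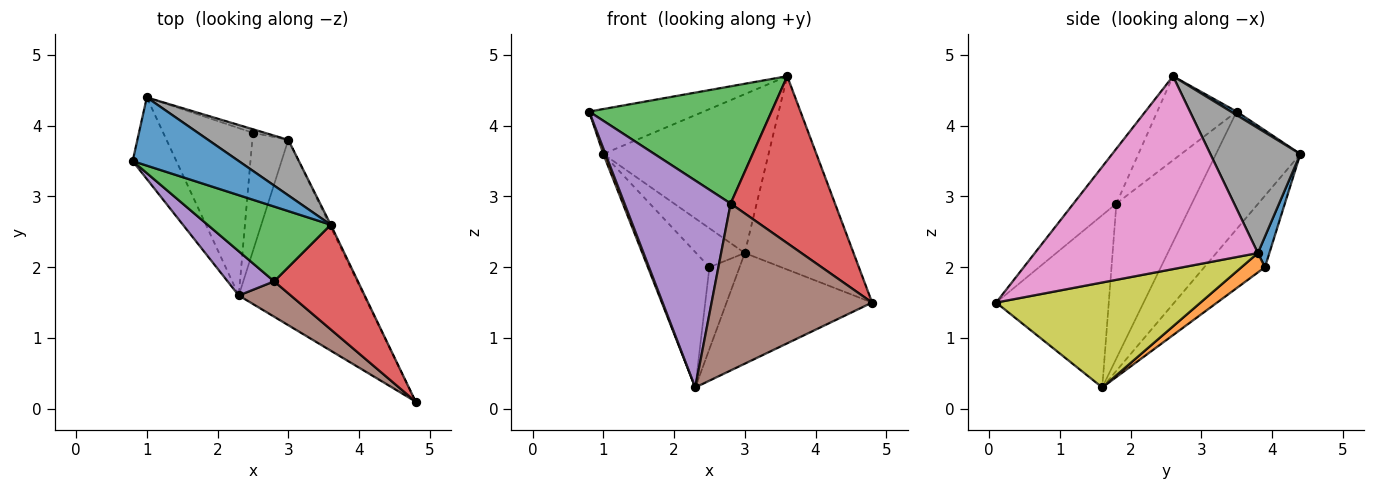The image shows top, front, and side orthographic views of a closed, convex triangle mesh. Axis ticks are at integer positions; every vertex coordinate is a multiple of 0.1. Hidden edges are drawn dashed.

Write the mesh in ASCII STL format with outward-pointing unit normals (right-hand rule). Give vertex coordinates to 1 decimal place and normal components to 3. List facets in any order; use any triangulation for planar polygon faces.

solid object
 facet normal 0.028 0.550 0.835
  outer loop
   vertex 1.0 4.4 3.6
   vertex 0.8 3.5 4.2
   vertex 3.6 2.6 4.7
  endloop
 endfacet
 facet normal -0.937 -0.024 -0.349
  outer loop
   vertex 2.3 1.6 0.3
   vertex 0.8 3.5 4.2
   vertex 1.0 4.4 3.6
  endloop
 endfacet
 facet normal -0.345 -0.791 0.505
  outer loop
   vertex 2.8 1.8 2.9
   vertex 3.6 2.6 4.7
   vertex 0.8 3.5 4.2
  endloop
 endfacet
 facet normal -0.329 -0.800 0.502
  outer loop
   vertex 2.8 1.8 2.9
   vertex 4.8 0.1 1.5
   vertex 3.6 2.6 4.7
  endloop
 endfacet
 facet normal -0.571 -0.803 0.172
  outer loop
   vertex 2.8 1.8 2.9
   vertex 0.8 3.5 4.2
   vertex 2.3 1.6 0.3
  endloop
 endfacet
 facet normal -0.566 -0.807 0.171
  outer loop
   vertex 2.8 1.8 2.9
   vertex 2.3 1.6 0.3
   vertex 4.8 0.1 1.5
  endloop
 endfacet
 facet normal 0.899 0.438 -0.005
  outer loop
   vertex 3.0 3.8 2.2
   vertex 3.6 2.6 4.7
   vertex 4.8 0.1 1.5
  endloop
 endfacet
 facet normal 0.457 0.840 0.293
  outer loop
   vertex 3.0 3.8 2.2
   vertex 1.0 4.4 3.6
   vertex 3.6 2.6 4.7
  endloop
 endfacet
 facet normal 0.584 0.416 -0.697
  outer loop
   vertex 3.0 3.8 2.2
   vertex 4.8 0.1 1.5
   vertex 2.3 1.6 0.3
  endloop
 endfacet
 facet normal -0.527 0.534 -0.661
  outer loop
   vertex 2.5 3.9 2.0
   vertex 2.3 1.6 0.3
   vertex 1.0 4.4 3.6
  endloop
 endfacet
 facet normal 0.229 0.969 -0.088
  outer loop
   vertex 2.5 3.9 2.0
   vertex 1.0 4.4 3.6
   vertex 3.0 3.8 2.2
  endloop
 endfacet
 facet normal 0.405 0.520 -0.752
  outer loop
   vertex 2.5 3.9 2.0
   vertex 3.0 3.8 2.2
   vertex 2.3 1.6 0.3
  endloop
 endfacet
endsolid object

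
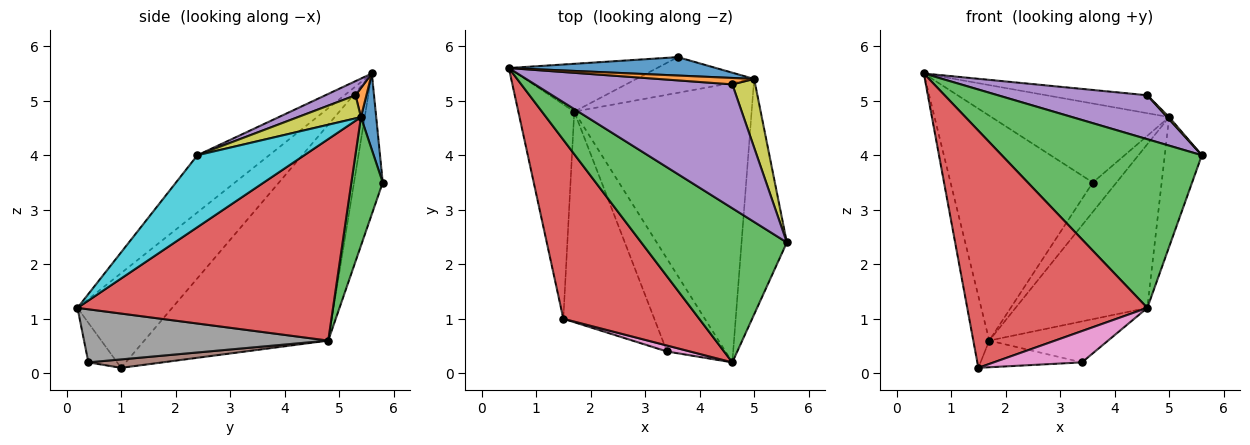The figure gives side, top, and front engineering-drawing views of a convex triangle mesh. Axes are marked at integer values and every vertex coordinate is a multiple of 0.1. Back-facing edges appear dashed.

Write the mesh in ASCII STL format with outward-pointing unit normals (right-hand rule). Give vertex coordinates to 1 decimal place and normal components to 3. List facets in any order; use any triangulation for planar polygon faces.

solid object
 facet normal -0.965 0.084 -0.250
  outer loop
   vertex 1.7 4.8 0.6
   vertex 1.5 1.0 0.1
   vertex 0.5 5.6 5.5
  endloop
 endfacet
 facet normal -0.194 0.960 -0.204
  outer loop
   vertex 1.7 4.8 0.6
   vertex 0.5 5.6 5.5
   vertex 3.6 5.8 3.5
  endloop
 endfacet
 facet normal -0.256 -0.714 0.652
  outer loop
   vertex 4.6 0.2 1.2
   vertex 5.6 2.4 4.0
   vertex 0.5 5.6 5.5
  endloop
 endfacet
 facet normal -0.387 -0.736 0.555
  outer loop
   vertex 4.6 0.2 1.2
   vertex 0.5 5.6 5.5
   vertex 1.5 1.0 0.1
  endloop
 endfacet
 facet normal 0.067 -0.333 0.940
  outer loop
   vertex 4.6 5.3 5.1
   vertex 0.5 5.6 5.5
   vertex 5.6 2.4 4.0
  endloop
 endfacet
 facet normal 0.092 0.125 -0.988
  outer loop
   vertex 3.4 0.4 0.2
   vertex 1.5 1.0 0.1
   vertex 1.7 4.8 0.6
  endloop
 endfacet
 facet normal -0.305 -0.935 0.179
  outer loop
   vertex 3.4 0.4 0.2
   vertex 4.6 0.2 1.2
   vertex 1.5 1.0 0.1
  endloop
 endfacet
 facet normal 0.639 0.311 -0.704
  outer loop
   vertex 3.4 0.4 0.2
   vertex 1.7 4.8 0.6
   vertex 4.6 0.2 1.2
  endloop
 endfacet
 facet normal 0.710 -0.022 0.704
  outer loop
   vertex 5.0 5.4 4.7
   vertex 4.6 5.3 5.1
   vertex 5.6 2.4 4.0
  endloop
 endfacet
 facet normal 0.812 0.282 -0.511
  outer loop
   vertex 5.0 5.4 4.7
   vertex 5.6 2.4 4.0
   vertex 4.6 0.2 1.2
  endloop
 endfacet
 facet normal 0.083 0.970 0.226
  outer loop
   vertex 5.0 5.4 4.7
   vertex 3.6 5.8 3.5
   vertex 0.5 5.6 5.5
  endloop
 endfacet
 facet normal 0.101 0.937 0.335
  outer loop
   vertex 5.0 5.4 4.7
   vertex 0.5 5.6 5.5
   vertex 4.6 5.3 5.1
  endloop
 endfacet
 facet normal 0.645 0.486 -0.590
  outer loop
   vertex 5.0 5.4 4.7
   vertex 1.7 4.8 0.6
   vertex 3.6 5.8 3.5
  endloop
 endfacet
 facet normal 0.700 0.361 -0.616
  outer loop
   vertex 5.0 5.4 4.7
   vertex 4.6 0.2 1.2
   vertex 1.7 4.8 0.6
  endloop
 endfacet
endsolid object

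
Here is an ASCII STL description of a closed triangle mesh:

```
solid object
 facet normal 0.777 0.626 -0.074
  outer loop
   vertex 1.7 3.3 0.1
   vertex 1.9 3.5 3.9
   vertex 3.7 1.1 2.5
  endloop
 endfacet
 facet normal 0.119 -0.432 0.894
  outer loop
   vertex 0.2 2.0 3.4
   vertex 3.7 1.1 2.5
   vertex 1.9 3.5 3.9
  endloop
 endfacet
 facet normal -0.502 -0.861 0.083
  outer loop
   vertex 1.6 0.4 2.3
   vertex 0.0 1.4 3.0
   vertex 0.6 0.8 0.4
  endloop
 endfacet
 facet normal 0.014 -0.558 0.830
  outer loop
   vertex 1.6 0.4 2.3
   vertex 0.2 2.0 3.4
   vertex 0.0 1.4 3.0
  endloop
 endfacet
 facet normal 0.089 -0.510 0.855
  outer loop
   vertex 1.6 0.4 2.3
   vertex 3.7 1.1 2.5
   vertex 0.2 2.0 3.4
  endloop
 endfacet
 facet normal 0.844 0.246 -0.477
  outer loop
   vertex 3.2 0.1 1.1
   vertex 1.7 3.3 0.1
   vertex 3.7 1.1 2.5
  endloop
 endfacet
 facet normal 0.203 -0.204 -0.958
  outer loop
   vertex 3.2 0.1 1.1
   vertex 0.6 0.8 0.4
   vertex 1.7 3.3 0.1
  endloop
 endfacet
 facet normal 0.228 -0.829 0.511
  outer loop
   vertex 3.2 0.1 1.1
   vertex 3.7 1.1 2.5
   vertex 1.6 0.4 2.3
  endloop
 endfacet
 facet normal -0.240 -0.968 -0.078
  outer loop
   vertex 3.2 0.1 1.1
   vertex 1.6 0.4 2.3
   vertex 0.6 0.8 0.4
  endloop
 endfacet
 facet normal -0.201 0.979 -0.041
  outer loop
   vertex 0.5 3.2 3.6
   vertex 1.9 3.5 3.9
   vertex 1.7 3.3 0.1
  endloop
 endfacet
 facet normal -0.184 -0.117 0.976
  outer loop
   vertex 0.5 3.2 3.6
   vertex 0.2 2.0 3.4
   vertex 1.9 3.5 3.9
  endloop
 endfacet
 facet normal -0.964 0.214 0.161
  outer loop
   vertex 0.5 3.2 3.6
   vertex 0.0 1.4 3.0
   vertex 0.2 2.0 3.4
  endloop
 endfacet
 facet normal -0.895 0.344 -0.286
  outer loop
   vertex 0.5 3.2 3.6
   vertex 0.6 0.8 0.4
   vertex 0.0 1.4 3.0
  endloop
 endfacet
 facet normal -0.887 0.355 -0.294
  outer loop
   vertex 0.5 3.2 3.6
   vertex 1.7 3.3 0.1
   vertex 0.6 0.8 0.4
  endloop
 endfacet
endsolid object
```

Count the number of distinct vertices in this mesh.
9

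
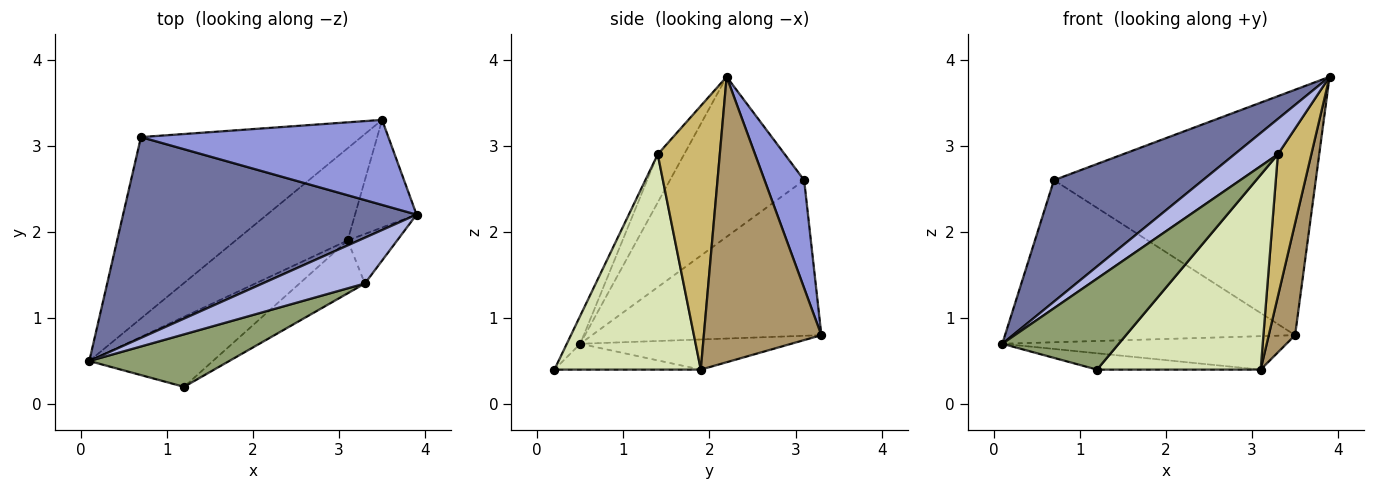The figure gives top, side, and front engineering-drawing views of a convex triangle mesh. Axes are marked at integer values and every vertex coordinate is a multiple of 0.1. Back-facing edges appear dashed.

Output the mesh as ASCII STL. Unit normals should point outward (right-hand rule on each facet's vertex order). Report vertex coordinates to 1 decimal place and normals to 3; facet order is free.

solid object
 facet normal -0.423 -0.469 0.775
  outer loop
   vertex 0.7 3.1 2.6
   vertex 0.1 0.5 0.7
   vertex 3.9 2.2 3.8
  endloop
 endfacet
 facet normal -0.466 0.590 -0.660
  outer loop
   vertex 0.7 3.1 2.6
   vertex 3.5 3.3 0.8
   vertex 0.1 0.5 0.7
  endloop
 endfacet
 facet normal 0.142 0.935 0.324
  outer loop
   vertex 0.7 3.1 2.6
   vertex 3.9 2.2 3.8
   vertex 3.5 3.3 0.8
  endloop
 endfacet
 facet normal -0.349 -0.573 0.742
  outer loop
   vertex 3.3 1.4 2.9
   vertex 3.9 2.2 3.8
   vertex 0.1 0.5 0.7
  endloop
 endfacet
 facet normal -0.099 -0.862 0.497
  outer loop
   vertex 3.3 1.4 2.9
   vertex 0.1 0.5 0.7
   vertex 1.2 0.2 0.4
  endloop
 endfacet
 facet normal -0.245 0.330 -0.911
  outer loop
   vertex 3.1 1.9 0.4
   vertex 0.1 0.5 0.7
   vertex 3.5 3.3 0.8
  endloop
 endfacet
 facet normal -0.199 0.223 -0.954
  outer loop
   vertex 3.1 1.9 0.4
   vertex 1.2 0.2 0.4
   vertex 0.1 0.5 0.7
  endloop
 endfacet
 facet normal 0.654 -0.730 -0.198
  outer loop
   vertex 3.1 1.9 0.4
   vertex 3.3 1.4 2.9
   vertex 1.2 0.2 0.4
  endloop
 endfacet
 facet normal 0.955 -0.214 -0.206
  outer loop
   vertex 3.1 1.9 0.4
   vertex 3.5 3.3 0.8
   vertex 3.9 2.2 3.8
  endloop
 endfacet
 facet normal 0.869 -0.468 -0.163
  outer loop
   vertex 3.1 1.9 0.4
   vertex 3.9 2.2 3.8
   vertex 3.3 1.4 2.9
  endloop
 endfacet
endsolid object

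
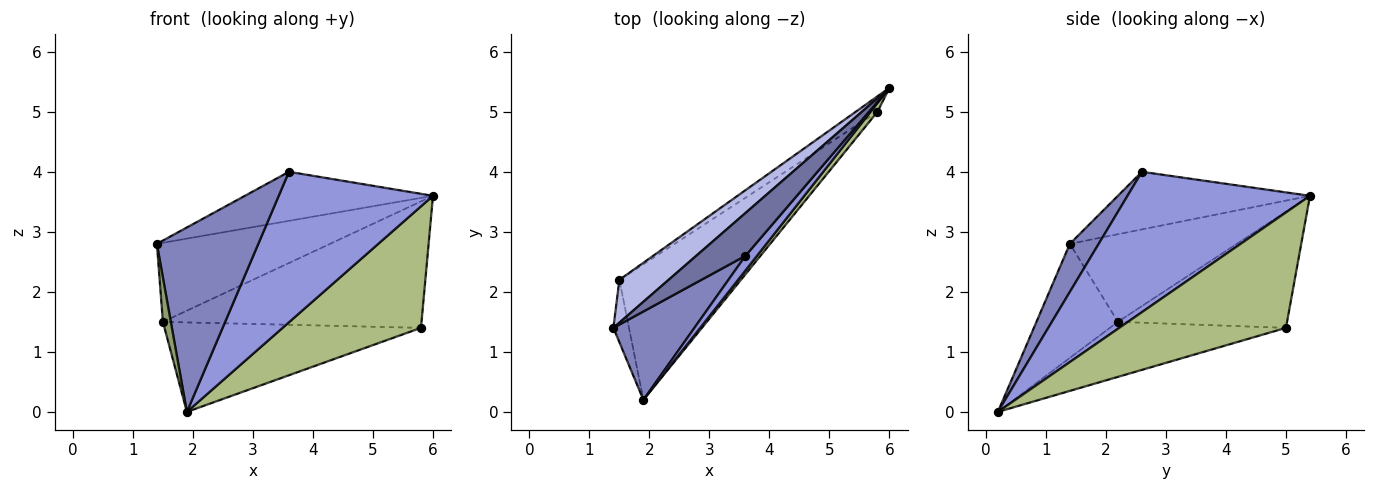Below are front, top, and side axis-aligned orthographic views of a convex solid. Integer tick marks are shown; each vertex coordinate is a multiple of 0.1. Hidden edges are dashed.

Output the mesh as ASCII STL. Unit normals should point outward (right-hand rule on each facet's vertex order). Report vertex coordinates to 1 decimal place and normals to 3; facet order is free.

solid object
 facet normal -0.610 0.597 0.521
  outer loop
   vertex 3.6 2.6 4.0
   vertex 6.0 5.4 3.6
   vertex 1.4 1.4 2.8
  endloop
 endfacet
 facet normal 0.248 -0.874 0.419
  outer loop
   vertex 3.6 2.6 4.0
   vertex 1.4 1.4 2.8
   vertex 1.9 0.2 0.0
  endloop
 endfacet
 facet normal 0.762 -0.644 0.063
  outer loop
   vertex 3.6 2.6 4.0
   vertex 1.9 0.2 0.0
   vertex 6.0 5.4 3.6
  endloop
 endfacet
 facet normal -0.647 0.671 0.363
  outer loop
   vertex 1.5 2.2 1.5
   vertex 1.4 1.4 2.8
   vertex 6.0 5.4 3.6
  endloop
 endfacet
 facet normal -0.986 -0.096 -0.135
  outer loop
   vertex 1.5 2.2 1.5
   vertex 1.9 0.2 0.0
   vertex 1.4 1.4 2.8
  endloop
 endfacet
 facet normal 0.769 -0.638 0.046
  outer loop
   vertex 5.8 5.0 1.4
   vertex 6.0 5.4 3.6
   vertex 1.9 0.2 0.0
  endloop
 endfacet
 facet normal -0.544 0.833 -0.102
  outer loop
   vertex 5.8 5.0 1.4
   vertex 1.5 2.2 1.5
   vertex 6.0 5.4 3.6
  endloop
 endfacet
 facet normal -0.354 0.515 -0.781
  outer loop
   vertex 5.8 5.0 1.4
   vertex 1.9 0.2 0.0
   vertex 1.5 2.2 1.5
  endloop
 endfacet
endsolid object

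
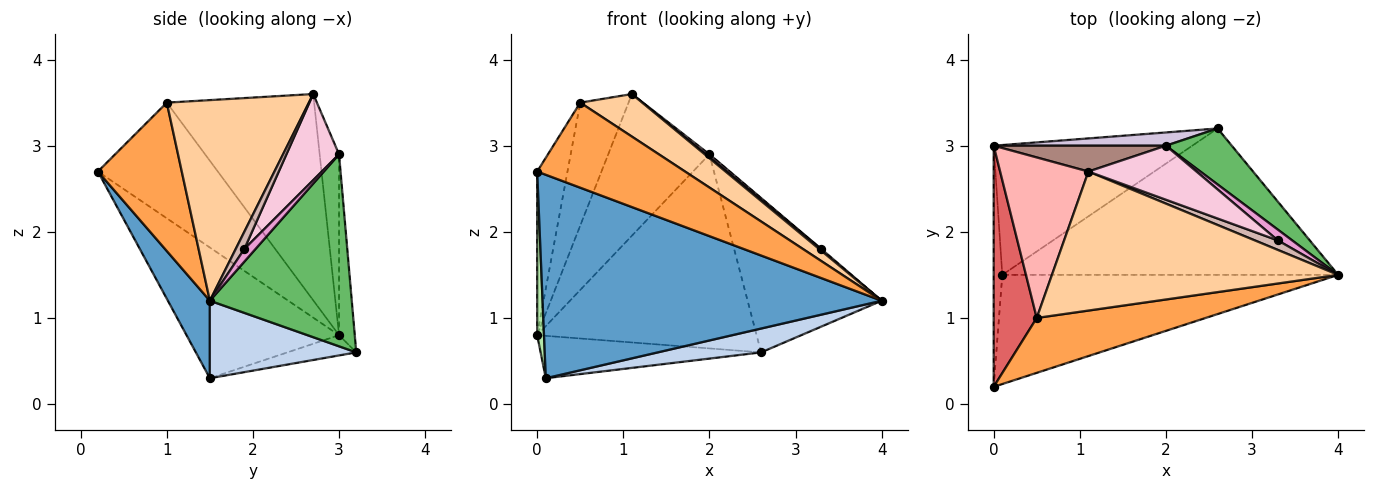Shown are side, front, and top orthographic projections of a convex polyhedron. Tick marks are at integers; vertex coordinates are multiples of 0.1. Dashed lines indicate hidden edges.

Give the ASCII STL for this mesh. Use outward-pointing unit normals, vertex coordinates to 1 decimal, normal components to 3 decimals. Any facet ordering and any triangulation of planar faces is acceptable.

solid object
 facet normal 0.108 -0.876 -0.470
  outer loop
   vertex 0.1 1.5 0.3
   vertex 4.0 1.5 1.2
   vertex 0.0 0.2 2.7
  endloop
 endfacet
 facet normal 0.222 -0.157 -0.962
  outer loop
   vertex 0.1 1.5 0.3
   vertex 2.6 3.2 0.6
   vertex 4.0 1.5 1.2
  endloop
 endfacet
 facet normal 0.430 -0.758 0.490
  outer loop
   vertex 0.5 1.0 3.5
   vertex 0.0 0.2 2.7
   vertex 4.0 1.5 1.2
  endloop
 endfacet
 facet normal 0.557 -0.243 0.794
  outer loop
   vertex 0.5 1.0 3.5
   vertex 4.0 1.5 1.2
   vertex 1.1 2.7 3.6
  endloop
 endfacet
 facet normal 0.705 0.666 0.242
  outer loop
   vertex 2.0 3.0 2.9
   vertex 4.0 1.5 1.2
   vertex 2.6 3.2 0.6
  endloop
 endfacet
 facet normal -0.997 -0.045 -0.066
  outer loop
   vertex 0.0 3.0 0.8
   vertex 0.1 1.5 0.3
   vertex 0.0 0.2 2.7
  endloop
 endfacet
 facet normal -0.912 0.230 0.340
  outer loop
   vertex 0.0 3.0 0.8
   vertex 0.0 0.2 2.7
   vertex 0.5 1.0 3.5
  endloop
 endfacet
 facet normal -0.880 0.289 0.377
  outer loop
   vertex 0.0 3.0 0.8
   vertex 0.5 1.0 3.5
   vertex 1.1 2.7 3.6
  endloop
 endfacet
 facet normal -0.097 0.309 -0.946
  outer loop
   vertex 0.0 3.0 0.8
   vertex 2.6 3.2 0.6
   vertex 0.1 1.5 0.3
  endloop
 endfacet
 facet normal -0.071 0.995 0.068
  outer loop
   vertex 0.0 3.0 0.8
   vertex 2.0 3.0 2.9
   vertex 2.6 3.2 0.6
  endloop
 endfacet
 facet normal -0.185 0.967 0.176
  outer loop
   vertex 0.0 3.0 0.8
   vertex 1.1 2.7 3.6
   vertex 2.0 3.0 2.9
  endloop
 endfacet
 facet normal 0.593 -0.148 0.791
  outer loop
   vertex 3.3 1.9 1.8
   vertex 1.1 2.7 3.6
   vertex 4.0 1.5 1.2
  endloop
 endfacet
 facet normal 0.660 0.030 0.750
  outer loop
   vertex 3.3 1.9 1.8
   vertex 4.0 1.5 1.2
   vertex 2.0 3.0 2.9
  endloop
 endfacet
 facet normal 0.623 -0.045 0.781
  outer loop
   vertex 3.3 1.9 1.8
   vertex 2.0 3.0 2.9
   vertex 1.1 2.7 3.6
  endloop
 endfacet
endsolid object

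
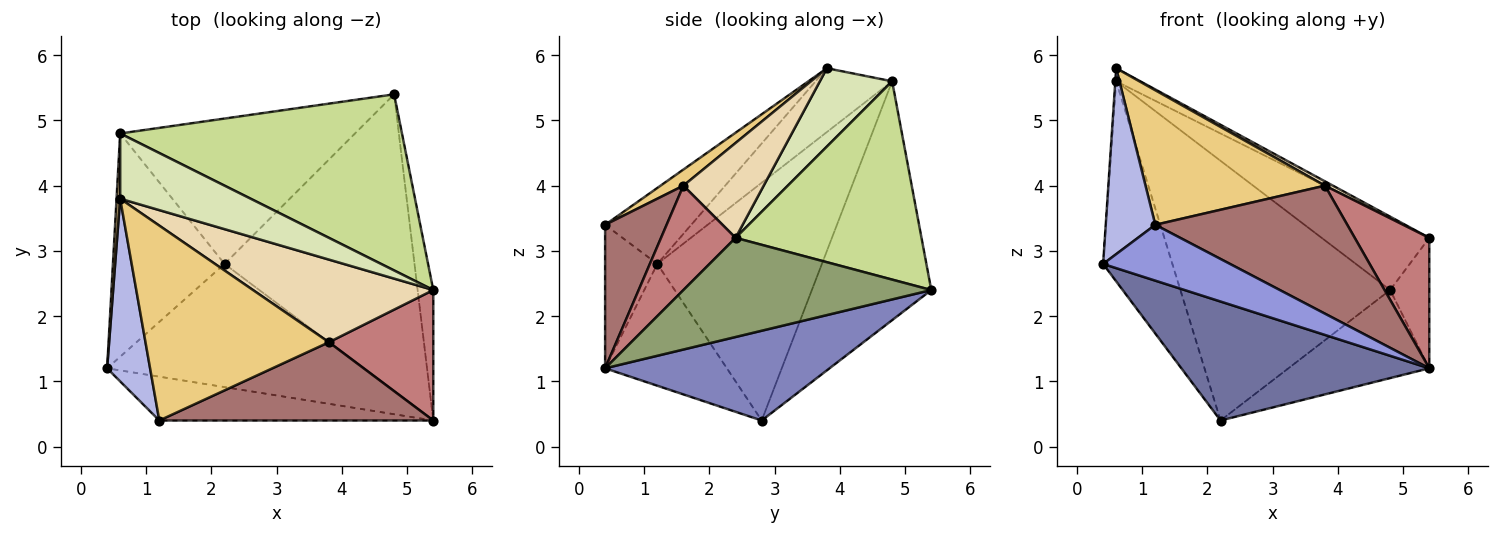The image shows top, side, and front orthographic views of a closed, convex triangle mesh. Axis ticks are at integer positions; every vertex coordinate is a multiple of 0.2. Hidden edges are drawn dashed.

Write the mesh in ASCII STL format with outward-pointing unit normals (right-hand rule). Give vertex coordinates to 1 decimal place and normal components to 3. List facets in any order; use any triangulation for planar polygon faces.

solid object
 facet normal -0.323 -0.658 -0.681
  outer loop
   vertex 2.2 2.8 0.4
   vertex 5.4 0.4 1.2
   vertex 0.4 1.2 2.8
  endloop
 endfacet
 facet normal 0.413 0.259 -0.873
  outer loop
   vertex 2.2 2.8 0.4
   vertex 4.8 5.4 2.4
   vertex 5.4 0.4 1.2
  endloop
 endfacet
 facet normal -0.308 -0.748 -0.588
  outer loop
   vertex 1.2 0.4 3.4
   vertex 0.4 1.2 2.8
   vertex 5.4 0.4 1.2
  endloop
 endfacet
 facet normal -0.778 -0.448 0.440
  outer loop
   vertex 1.2 0.4 3.4
   vertex 0.6 3.8 5.8
   vertex 0.4 1.2 2.8
  endloop
 endfacet
 facet normal 0.976 0.154 -0.154
  outer loop
   vertex 5.4 2.4 3.2
   vertex 5.4 0.4 1.2
   vertex 4.8 5.4 2.4
  endloop
 endfacet
 facet normal -0.445 0.781 -0.437
  outer loop
   vertex 0.6 4.8 5.6
   vertex 4.8 5.4 2.4
   vertex 2.2 2.8 0.4
  endloop
 endfacet
 facet normal 0.546 0.316 0.776
  outer loop
   vertex 0.6 4.8 5.6
   vertex 5.4 2.4 3.2
   vertex 4.8 5.4 2.4
  endloop
 endfacet
 facet normal 0.507 0.169 0.845
  outer loop
   vertex 0.6 4.8 5.6
   vertex 0.6 3.8 5.8
   vertex 5.4 2.4 3.2
  endloop
 endfacet
 facet normal -0.998 0.011 0.057
  outer loop
   vertex 0.6 4.8 5.6
   vertex 0.4 1.2 2.8
   vertex 0.6 3.8 5.8
  endloop
 endfacet
 facet normal -0.846 0.356 -0.397
  outer loop
   vertex 0.6 4.8 5.6
   vertex 2.2 2.8 0.4
   vertex 0.4 1.2 2.8
  endloop
 endfacet
 facet normal 0.072 -0.567 0.821
  outer loop
   vertex 3.8 1.6 4.0
   vertex 0.6 3.8 5.8
   vertex 1.2 0.4 3.4
  endloop
 endfacet
 facet normal 0.465 -0.047 0.884
  outer loop
   vertex 3.8 1.6 4.0
   vertex 5.4 2.4 3.2
   vertex 0.6 3.8 5.8
  endloop
 endfacet
 facet normal 0.264 -0.823 0.503
  outer loop
   vertex 3.8 1.6 4.0
   vertex 1.2 0.4 3.4
   vertex 5.4 0.4 1.2
  endloop
 endfacet
 facet normal 0.577 -0.577 0.577
  outer loop
   vertex 3.8 1.6 4.0
   vertex 5.4 0.4 1.2
   vertex 5.4 2.4 3.2
  endloop
 endfacet
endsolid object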